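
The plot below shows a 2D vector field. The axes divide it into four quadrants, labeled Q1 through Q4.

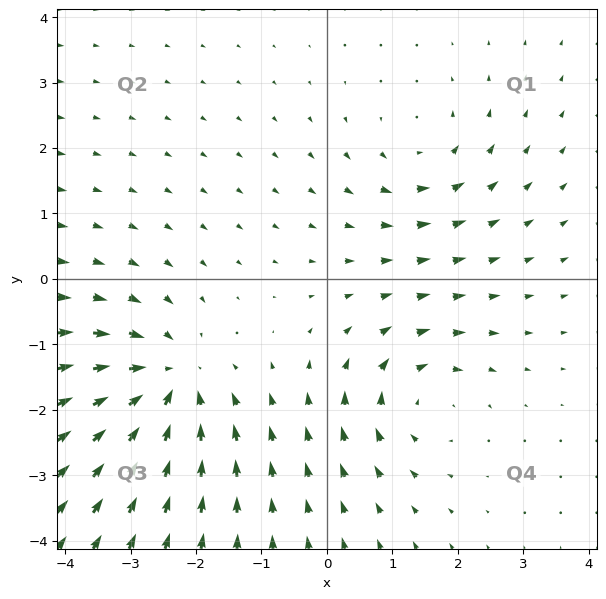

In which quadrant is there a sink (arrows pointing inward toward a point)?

Q3

The sink sits at approximately (-2.4, -1.6), which lies in quadrant Q3. The divergence there is about -4, negative as expected for a sink.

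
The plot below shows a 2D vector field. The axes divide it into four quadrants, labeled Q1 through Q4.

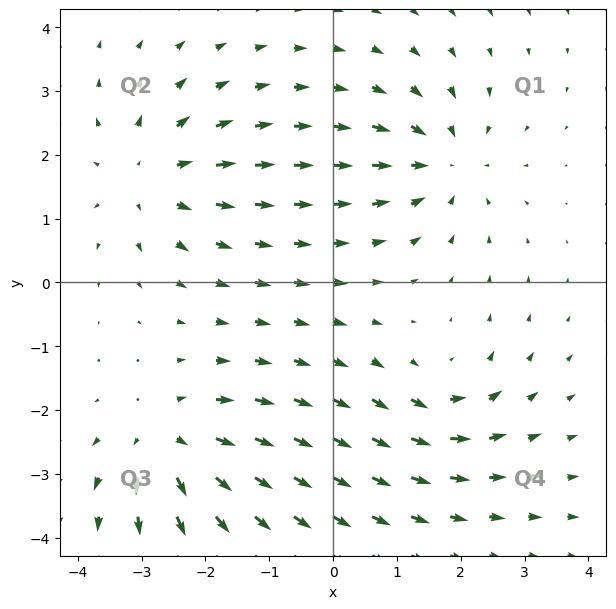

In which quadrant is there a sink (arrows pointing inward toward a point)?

The sink sits at approximately (1.7, 1.9), which lies in quadrant Q1. The divergence there is about -4, negative as expected for a sink.

Q1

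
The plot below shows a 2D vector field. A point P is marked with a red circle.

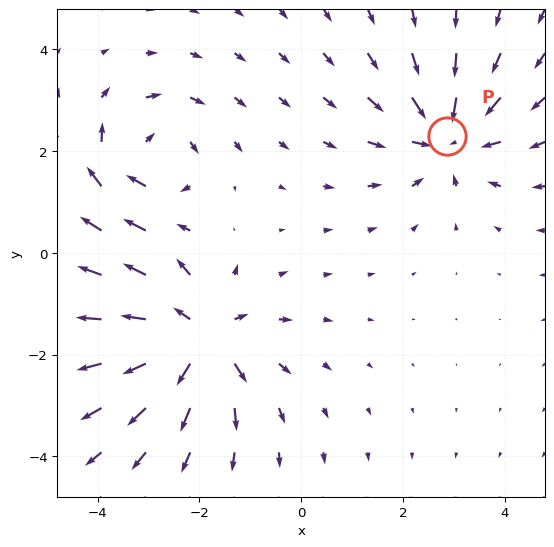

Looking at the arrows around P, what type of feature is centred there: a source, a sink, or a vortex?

sink

At P (2.9, 2.3) the arrows converge inward. Divergence about -4, curl ≈0 — negative divergence with near-zero curl is a sink.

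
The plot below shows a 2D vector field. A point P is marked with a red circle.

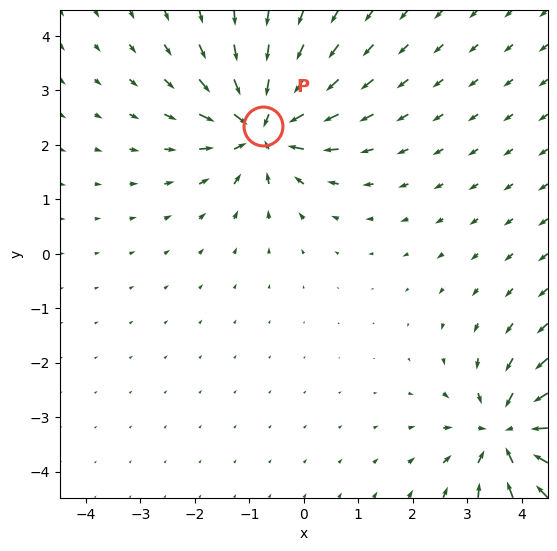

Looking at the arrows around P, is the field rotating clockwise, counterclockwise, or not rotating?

Near P at (-0.8, 2.3) the arrows show no circulation. The curl there is ≈0.

not rotating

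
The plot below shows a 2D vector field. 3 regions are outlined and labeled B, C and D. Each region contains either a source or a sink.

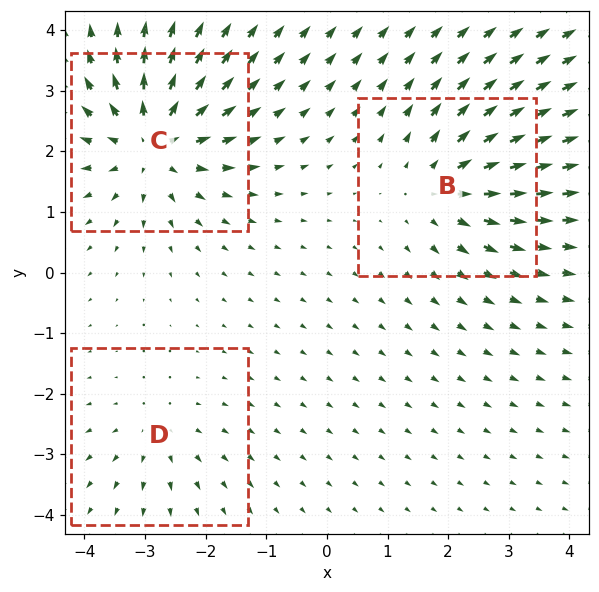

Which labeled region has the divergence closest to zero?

Divergence at each region's feature centre — B: about +4, C: about +6, D: about +2. Region D is closest to zero.

D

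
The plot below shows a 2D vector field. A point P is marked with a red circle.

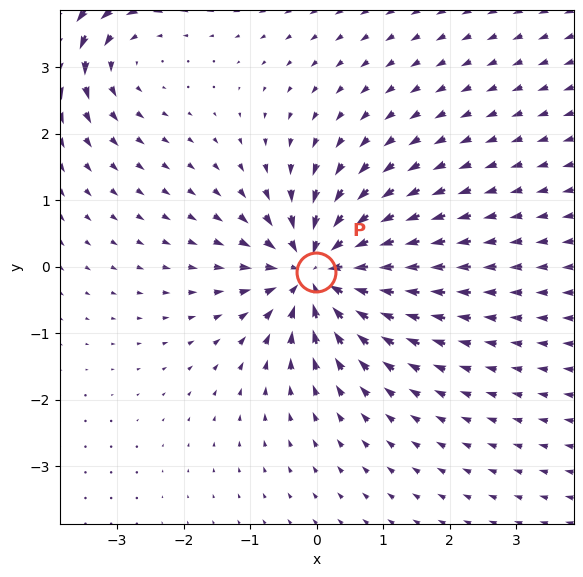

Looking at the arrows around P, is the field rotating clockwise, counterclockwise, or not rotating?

not rotating

Near P at (-0.0, -0.1) the arrows show no circulation. The curl there is ≈0.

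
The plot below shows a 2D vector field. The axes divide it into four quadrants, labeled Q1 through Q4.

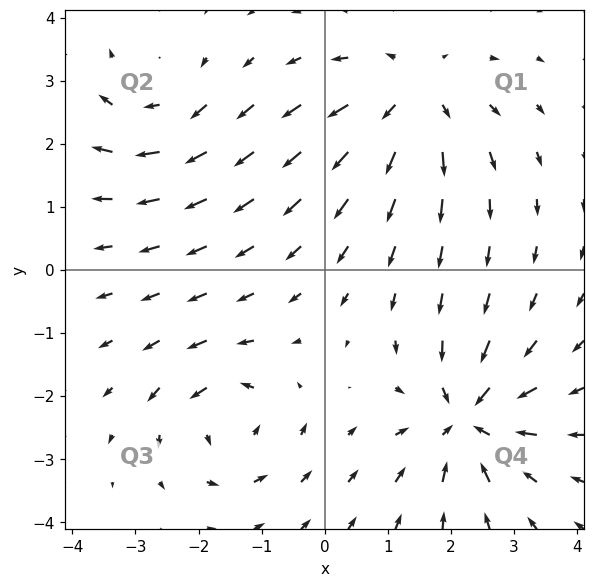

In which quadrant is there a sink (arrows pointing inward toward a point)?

Q4

The sink sits at approximately (2.3, -2.4), which lies in quadrant Q4. The divergence there is about -6, negative as expected for a sink.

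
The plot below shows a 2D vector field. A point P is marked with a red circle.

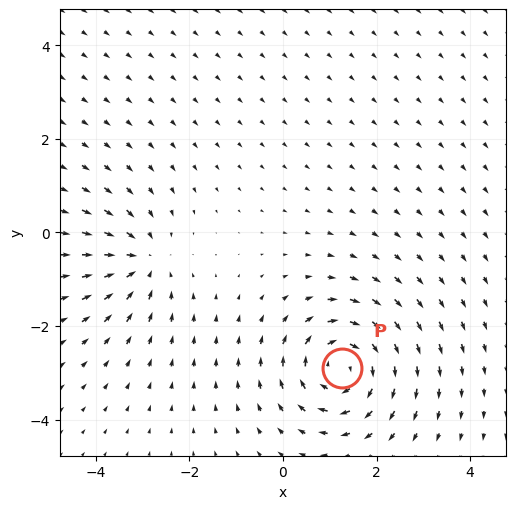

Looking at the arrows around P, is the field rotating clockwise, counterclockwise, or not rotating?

Near P at (1.3, -2.9) the arrows circulate clockwise. The curl (z-component) there is about -5; negative curl means clockwise rotation.

clockwise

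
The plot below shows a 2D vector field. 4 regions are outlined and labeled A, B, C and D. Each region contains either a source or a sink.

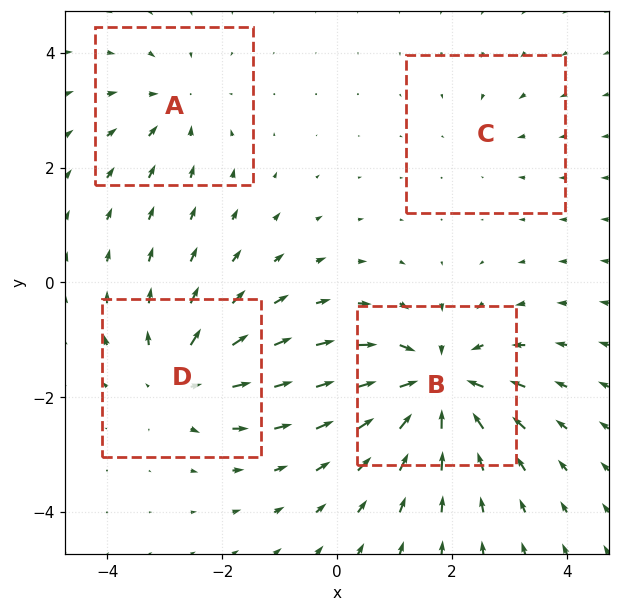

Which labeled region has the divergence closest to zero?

C

Divergence at each region's feature centre — A: about -4, B: about -8, C: about -2, D: about +5. Region C is closest to zero.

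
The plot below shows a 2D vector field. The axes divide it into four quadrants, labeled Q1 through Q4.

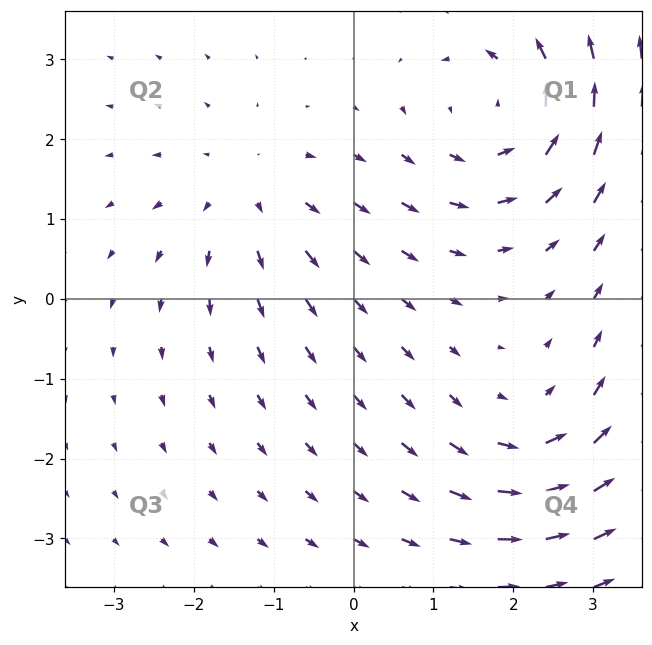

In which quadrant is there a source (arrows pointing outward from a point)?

Q2

The source sits at approximately (-1.3, 1.3), which lies in quadrant Q2. The divergence there is about +2, positive as expected for a source.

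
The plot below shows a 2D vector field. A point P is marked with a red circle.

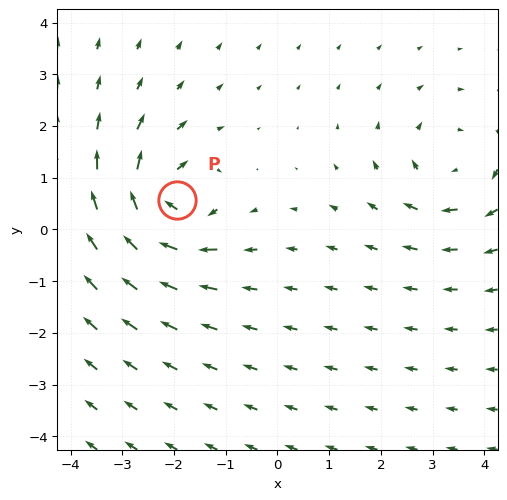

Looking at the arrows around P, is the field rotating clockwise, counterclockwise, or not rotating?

Near P at (-2.0, 0.6) the arrows circulate clockwise. The curl (z-component) there is about -5; negative curl means clockwise rotation.

clockwise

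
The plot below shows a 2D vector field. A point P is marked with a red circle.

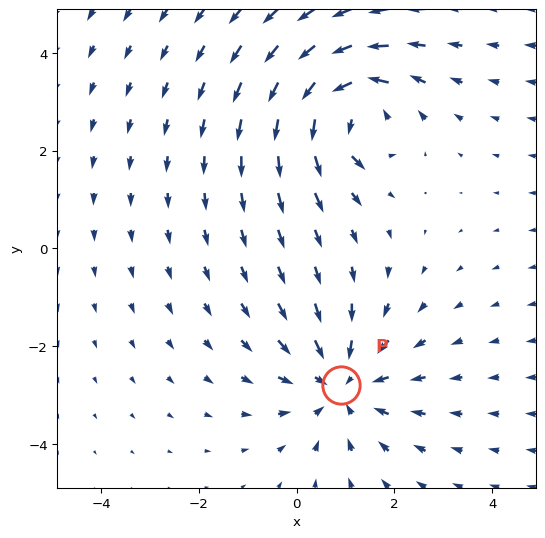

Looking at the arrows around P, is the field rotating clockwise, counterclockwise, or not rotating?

Near P at (0.9, -2.8) the arrows show no circulation. The curl there is ≈0.

not rotating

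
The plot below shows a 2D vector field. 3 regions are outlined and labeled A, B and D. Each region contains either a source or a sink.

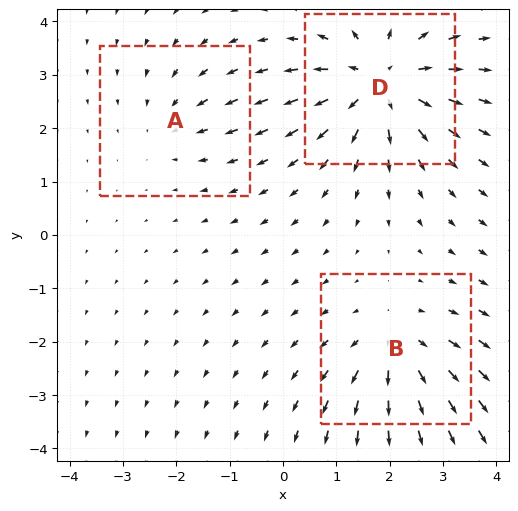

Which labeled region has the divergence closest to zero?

A

Divergence at each region's feature centre — A: about -2, B: about +3, D: about +5. Region A is closest to zero.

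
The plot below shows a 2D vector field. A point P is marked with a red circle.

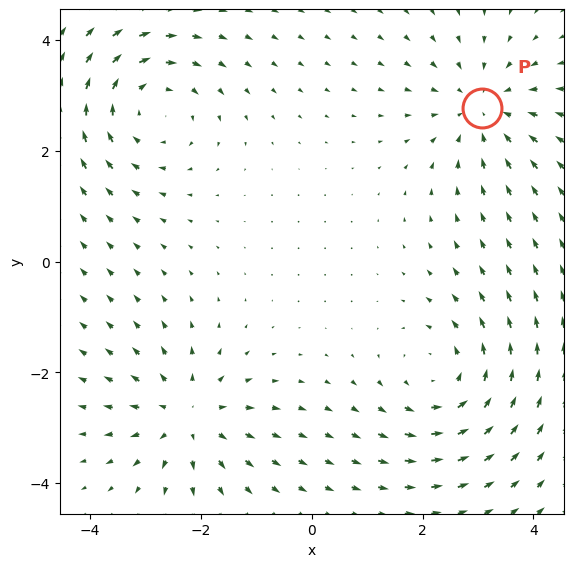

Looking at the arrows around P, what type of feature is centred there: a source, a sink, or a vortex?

sink

At P (3.1, 2.8) the arrows converge inward. Divergence about -4, curl ≈0 — negative divergence with near-zero curl is a sink.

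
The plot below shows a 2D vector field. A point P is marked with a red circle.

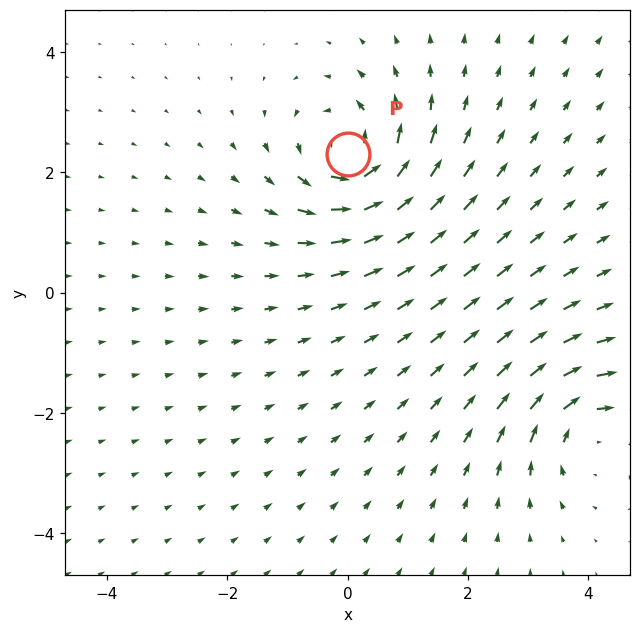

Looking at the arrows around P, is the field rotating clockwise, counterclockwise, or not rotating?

counterclockwise

Near P at (0.0, 2.3) the arrows circulate counterclockwise. The curl (z-component) there is about +6; positive curl means counterclockwise rotation.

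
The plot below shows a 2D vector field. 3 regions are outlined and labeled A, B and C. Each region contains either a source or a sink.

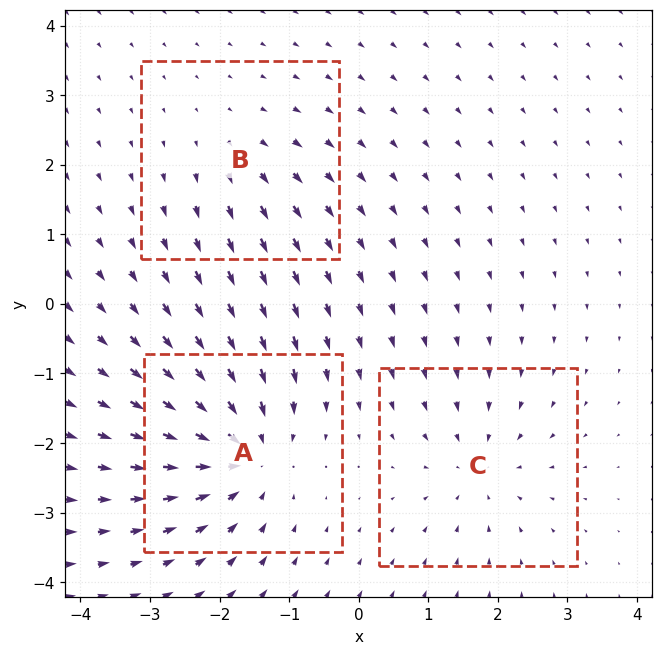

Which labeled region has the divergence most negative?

Divergence at each region's feature centre — A: about -5, B: about +2, C: about -3. Region A is most negative.

A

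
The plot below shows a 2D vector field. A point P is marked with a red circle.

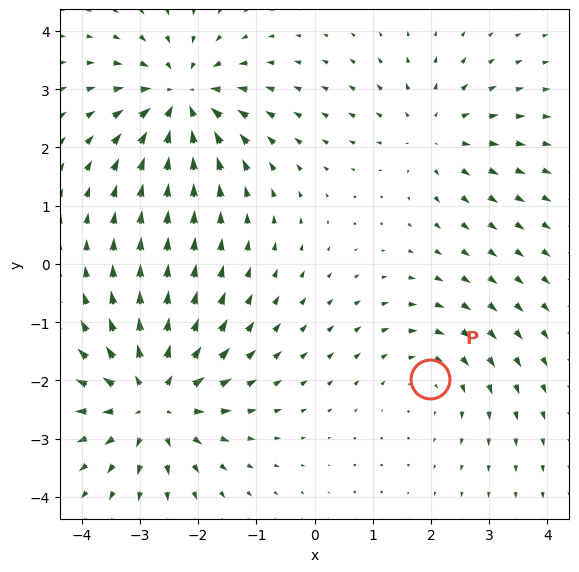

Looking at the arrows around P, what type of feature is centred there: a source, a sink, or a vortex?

vortex

At P (2.0, -2.0) the arrows circulate clockwise. Divergence ≈0, curl about -2 — near-zero divergence with nonzero curl is a vortex.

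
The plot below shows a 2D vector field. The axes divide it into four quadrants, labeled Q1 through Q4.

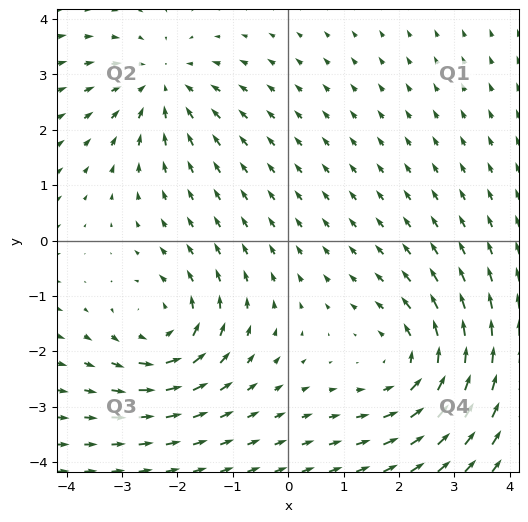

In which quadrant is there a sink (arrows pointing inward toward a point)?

Q2

The sink sits at approximately (-2.3, 2.8), which lies in quadrant Q2. The divergence there is about -3, negative as expected for a sink.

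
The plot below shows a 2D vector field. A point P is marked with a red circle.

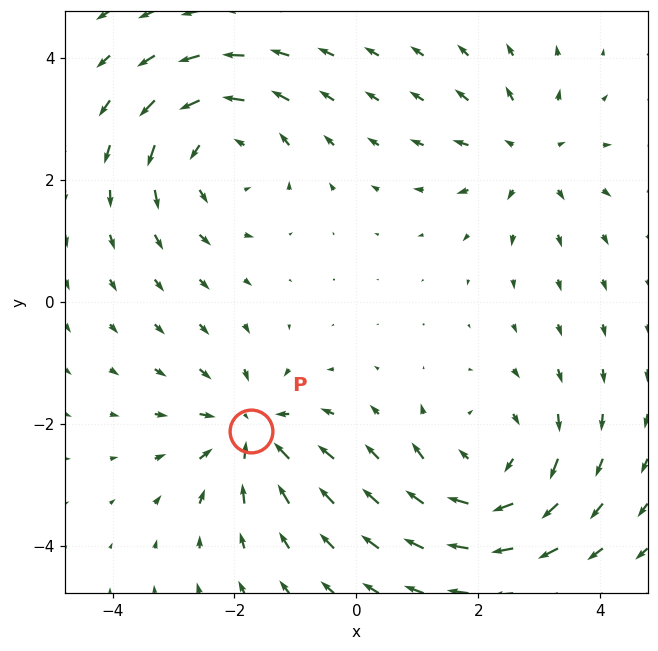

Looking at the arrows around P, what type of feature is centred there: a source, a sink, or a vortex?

sink

At P (-1.7, -2.1) the arrows converge inward. Divergence about -5, curl ≈0 — negative divergence with near-zero curl is a sink.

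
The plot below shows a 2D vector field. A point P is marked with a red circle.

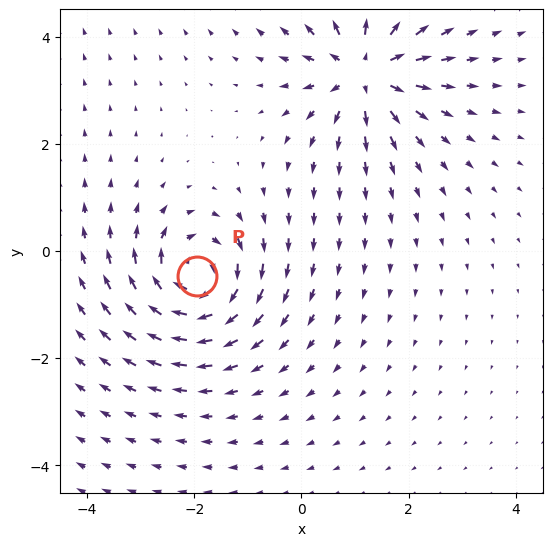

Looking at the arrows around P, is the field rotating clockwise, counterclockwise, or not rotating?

Near P at (-1.9, -0.5) the arrows circulate clockwise. The curl (z-component) there is about -6; negative curl means clockwise rotation.

clockwise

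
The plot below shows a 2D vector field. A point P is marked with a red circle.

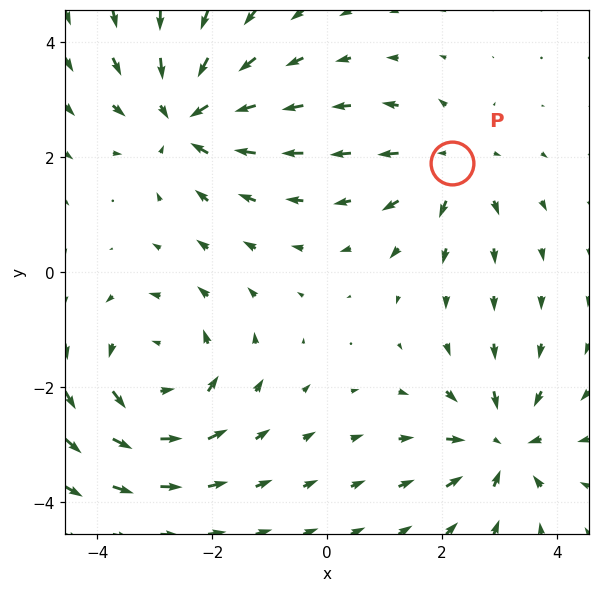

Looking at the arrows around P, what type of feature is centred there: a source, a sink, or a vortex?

At P (2.2, 1.9) the arrows spread outward. Divergence about +3, curl ≈0 — positive divergence with near-zero curl is a source.

source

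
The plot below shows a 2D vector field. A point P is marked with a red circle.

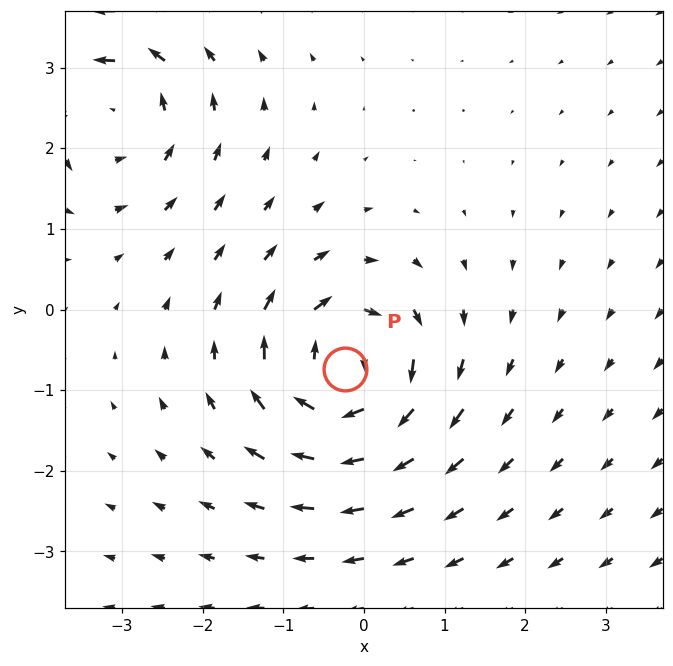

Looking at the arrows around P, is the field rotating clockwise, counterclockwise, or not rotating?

Near P at (-0.2, -0.7) the arrows circulate clockwise. The curl (z-component) there is about -6; negative curl means clockwise rotation.

clockwise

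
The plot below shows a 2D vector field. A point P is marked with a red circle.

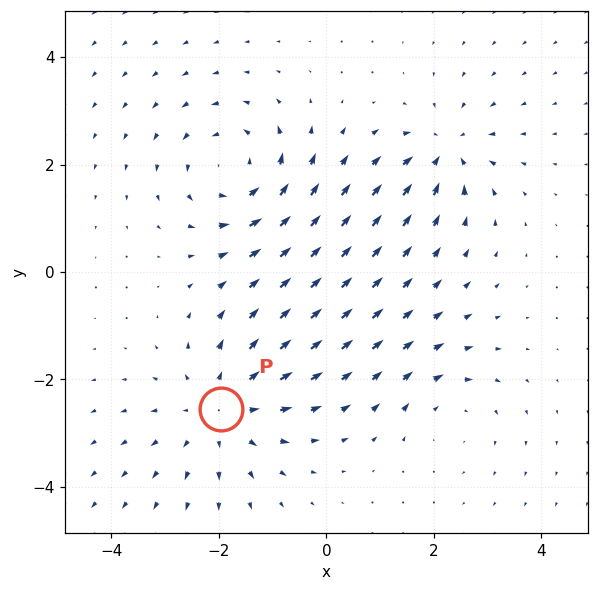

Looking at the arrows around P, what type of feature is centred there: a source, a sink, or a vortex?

source

At P (-2.0, -2.6) the arrows spread outward. Divergence about +4, curl ≈0 — positive divergence with near-zero curl is a source.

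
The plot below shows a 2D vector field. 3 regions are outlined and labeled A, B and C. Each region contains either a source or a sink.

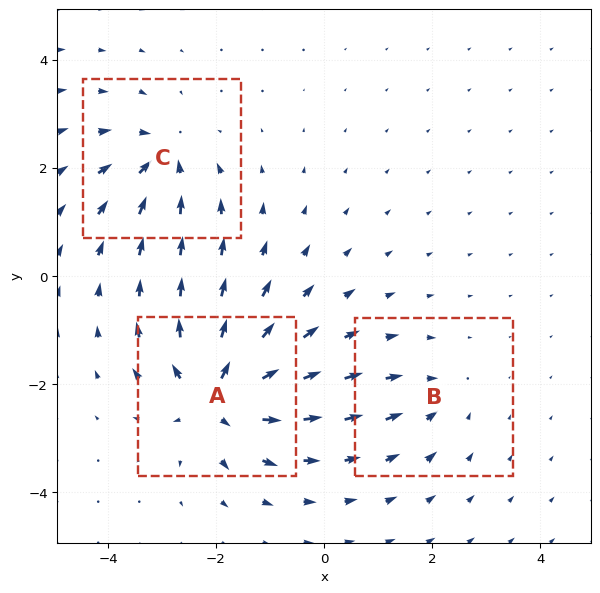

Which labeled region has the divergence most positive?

A

Divergence at each region's feature centre — A: about +6, B: about -2, C: about -4. Region A is most positive.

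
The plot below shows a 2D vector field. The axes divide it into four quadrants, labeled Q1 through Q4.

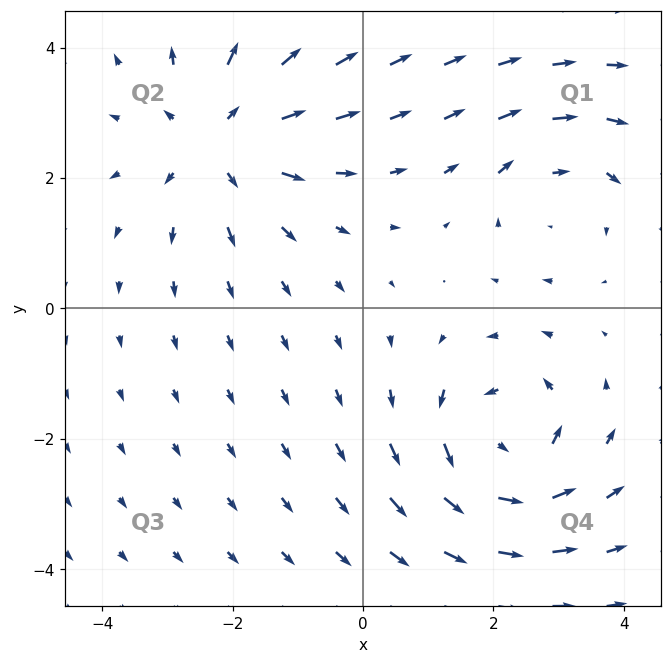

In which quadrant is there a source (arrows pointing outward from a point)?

Q2

The source sits at approximately (-2.2, 2.6), which lies in quadrant Q2. The divergence there is about +4, positive as expected for a source.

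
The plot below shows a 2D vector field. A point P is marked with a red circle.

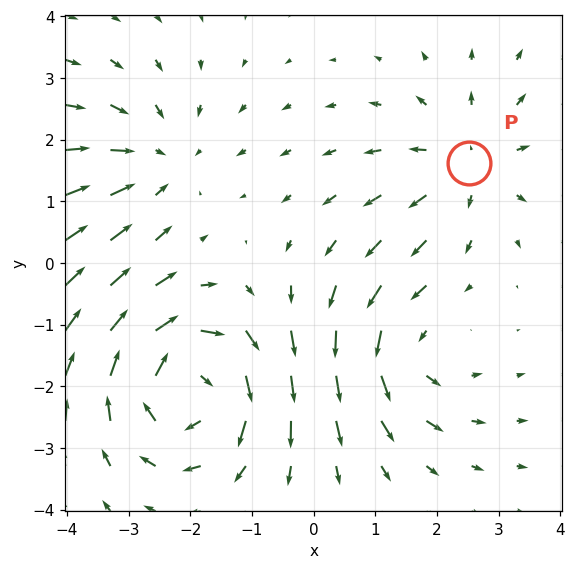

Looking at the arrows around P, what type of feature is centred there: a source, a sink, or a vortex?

At P (2.5, 1.6) the arrows spread outward. Divergence about +3, curl ≈0 — positive divergence with near-zero curl is a source.

source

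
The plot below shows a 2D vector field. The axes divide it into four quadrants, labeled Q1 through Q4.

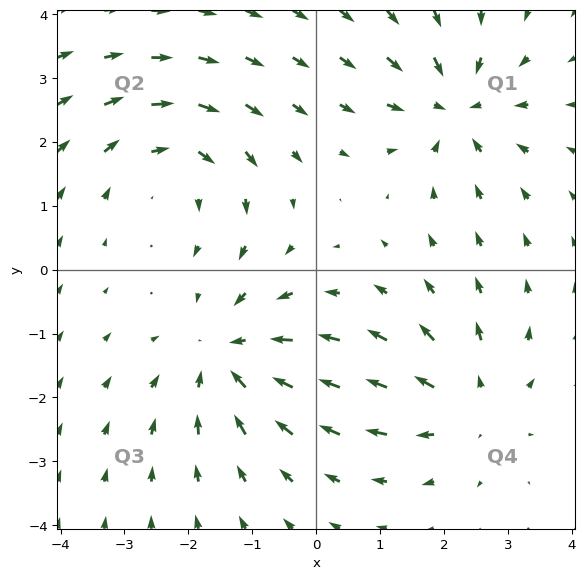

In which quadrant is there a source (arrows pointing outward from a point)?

The source sits at approximately (2.4, -2.1), which lies in quadrant Q4. The divergence there is about +3, positive as expected for a source.

Q4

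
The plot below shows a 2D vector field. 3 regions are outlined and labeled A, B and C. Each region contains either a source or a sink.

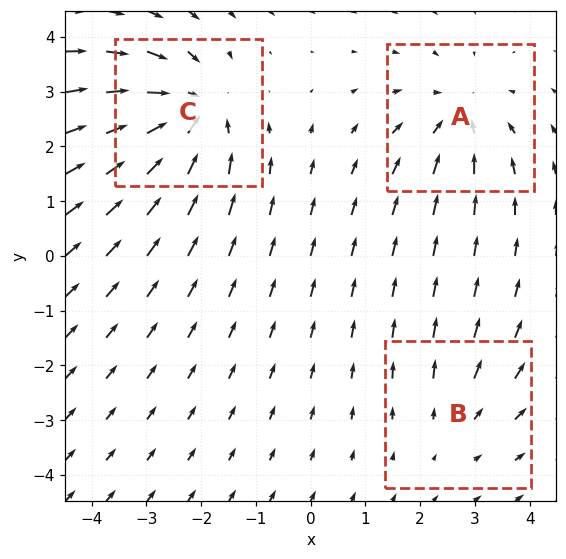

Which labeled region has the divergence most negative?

Divergence at each region's feature centre — A: about -3, B: about +2, C: about -4. Region C is most negative.

C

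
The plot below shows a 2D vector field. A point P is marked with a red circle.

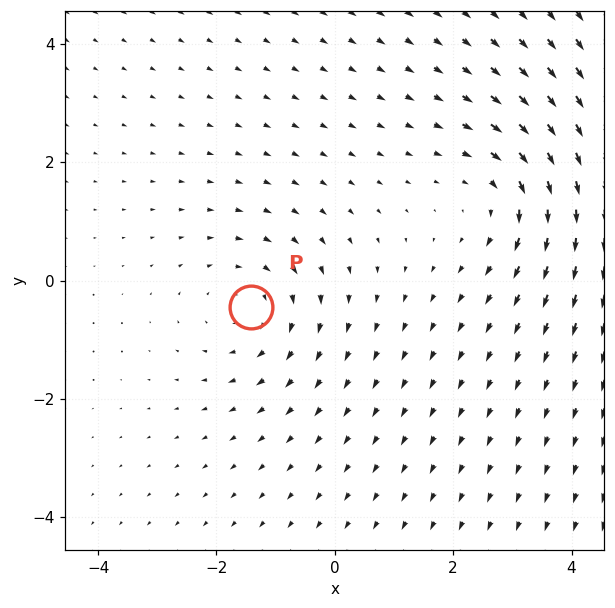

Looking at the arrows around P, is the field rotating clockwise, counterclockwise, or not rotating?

clockwise

Near P at (-1.4, -0.4) the arrows circulate clockwise. The curl (z-component) there is about -2; negative curl means clockwise rotation.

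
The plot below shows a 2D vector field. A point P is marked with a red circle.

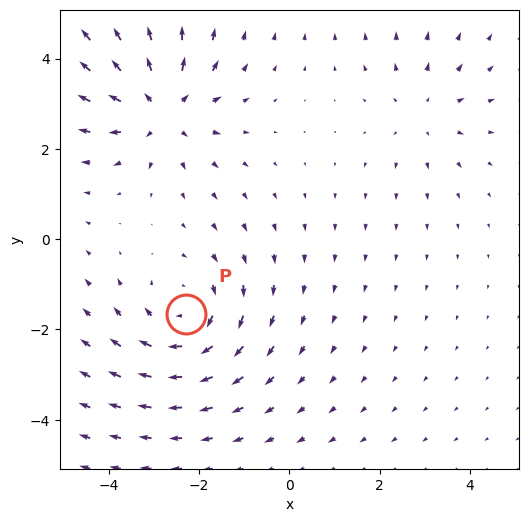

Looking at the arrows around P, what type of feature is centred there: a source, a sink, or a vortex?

At P (-2.3, -1.6) the arrows circulate clockwise. Divergence ≈0, curl about -4 — near-zero divergence with nonzero curl is a vortex.

vortex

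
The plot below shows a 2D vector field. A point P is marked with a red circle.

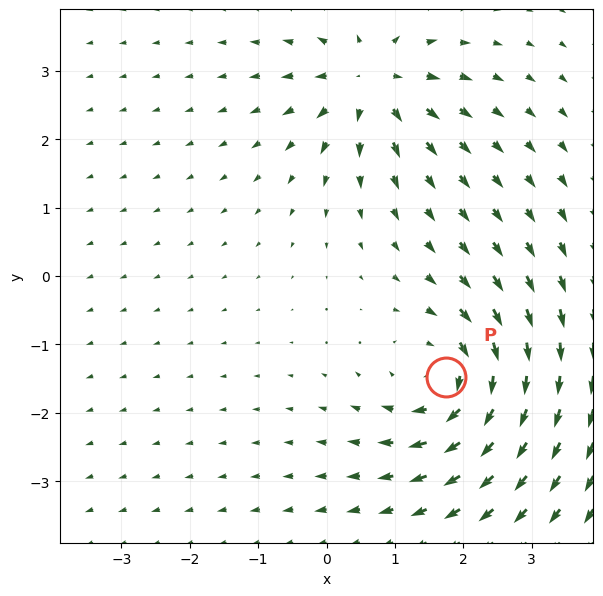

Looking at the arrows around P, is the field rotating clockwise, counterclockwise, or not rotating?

clockwise

Near P at (1.7, -1.5) the arrows circulate clockwise. The curl (z-component) there is about -5; negative curl means clockwise rotation.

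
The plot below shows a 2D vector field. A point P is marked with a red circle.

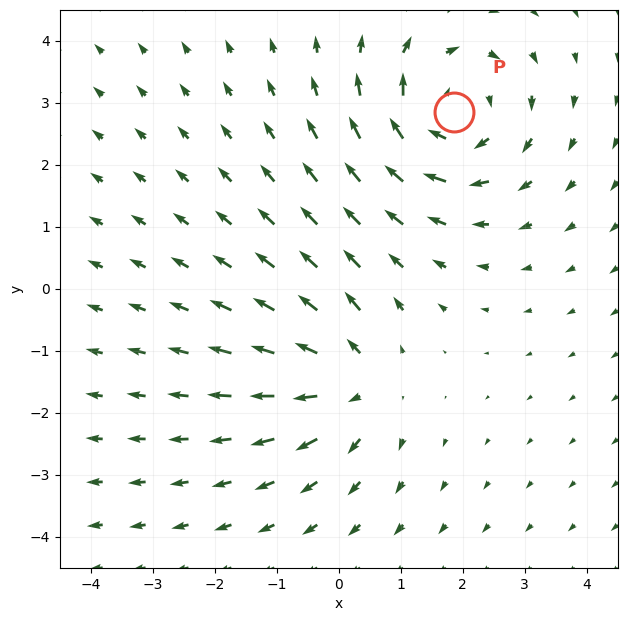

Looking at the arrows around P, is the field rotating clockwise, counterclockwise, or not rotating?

clockwise

Near P at (1.9, 2.9) the arrows circulate clockwise. The curl (z-component) there is about -4; negative curl means clockwise rotation.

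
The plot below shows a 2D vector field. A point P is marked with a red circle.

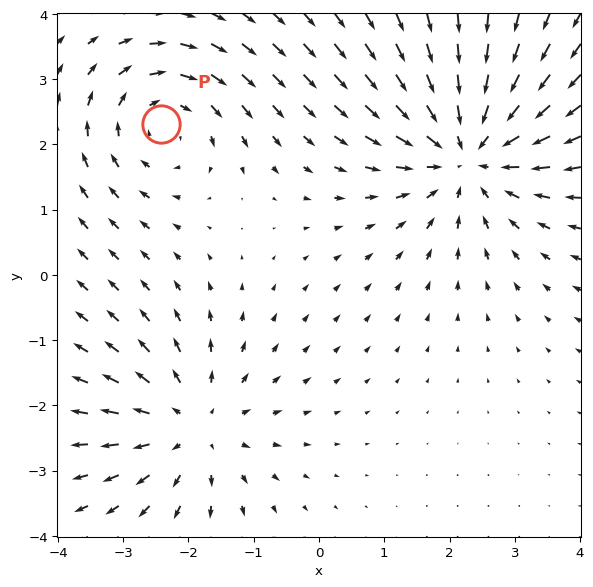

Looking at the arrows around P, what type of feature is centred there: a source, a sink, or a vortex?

At P (-2.4, 2.3) the arrows circulate clockwise. Divergence ≈0, curl about -2 — near-zero divergence with nonzero curl is a vortex.

vortex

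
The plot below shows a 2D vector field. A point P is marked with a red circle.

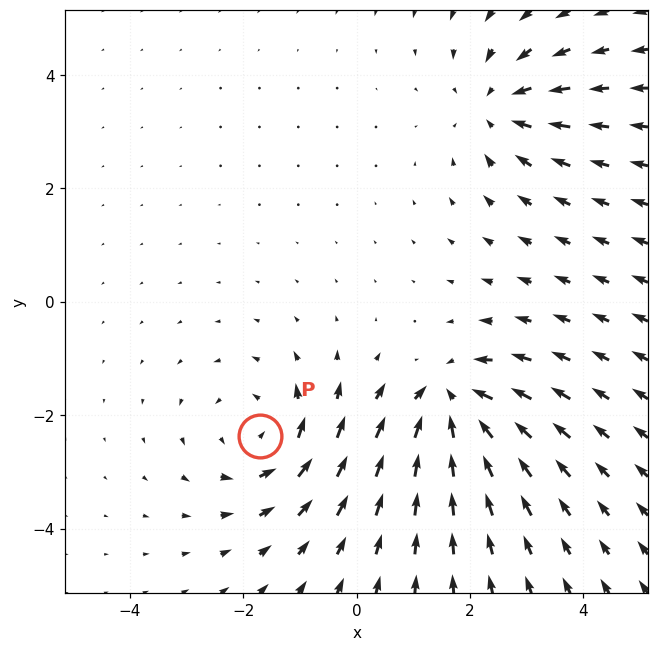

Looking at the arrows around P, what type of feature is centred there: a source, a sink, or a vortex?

vortex

At P (-1.7, -2.4) the arrows circulate counterclockwise. Divergence ≈0, curl about +4 — near-zero divergence with nonzero curl is a vortex.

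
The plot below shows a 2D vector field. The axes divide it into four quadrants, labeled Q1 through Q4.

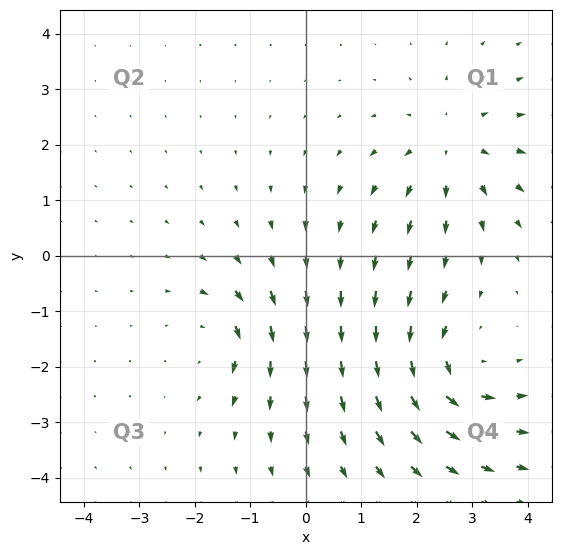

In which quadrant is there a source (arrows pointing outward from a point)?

The source sits at approximately (2.6, 2.0), which lies in quadrant Q1. The divergence there is about +4, positive as expected for a source.

Q1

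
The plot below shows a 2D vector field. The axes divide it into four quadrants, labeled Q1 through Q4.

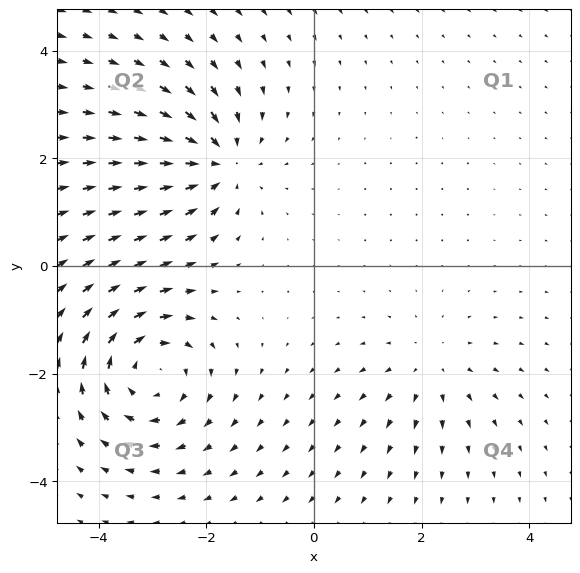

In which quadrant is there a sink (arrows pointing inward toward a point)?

The sink sits at approximately (-1.8, 1.9), which lies in quadrant Q2. The divergence there is about -5, negative as expected for a sink.

Q2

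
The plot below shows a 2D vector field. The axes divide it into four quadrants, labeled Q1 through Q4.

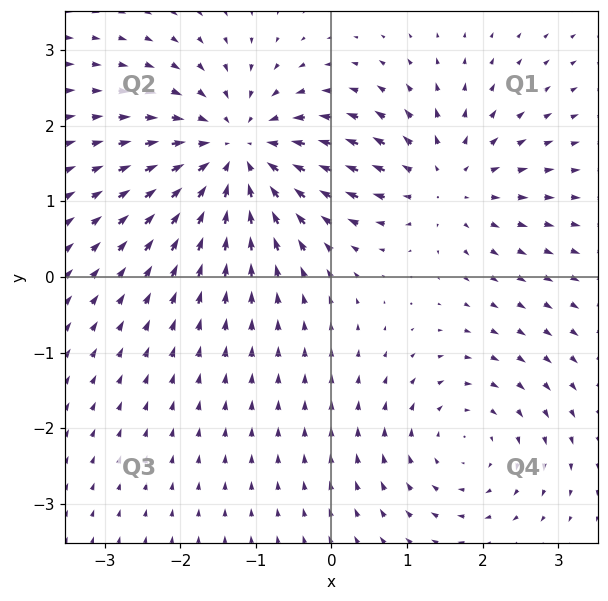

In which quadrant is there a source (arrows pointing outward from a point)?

The source sits at approximately (1.5, 1.2), which lies in quadrant Q1. The divergence there is about +4, positive as expected for a source.

Q1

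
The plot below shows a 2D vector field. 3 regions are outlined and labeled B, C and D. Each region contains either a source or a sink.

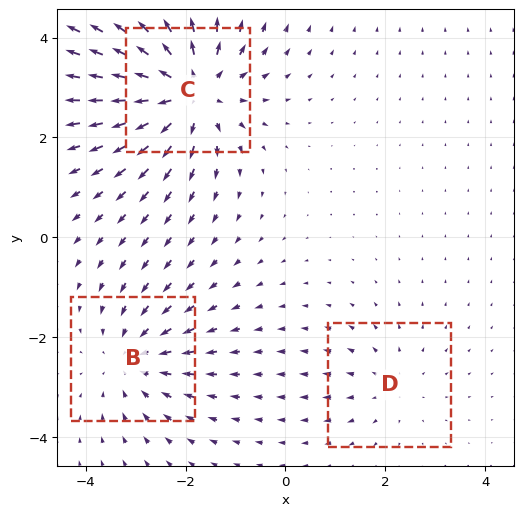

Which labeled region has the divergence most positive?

C

Divergence at each region's feature centre — B: about -3, C: about +5, D: about +2. Region C is most positive.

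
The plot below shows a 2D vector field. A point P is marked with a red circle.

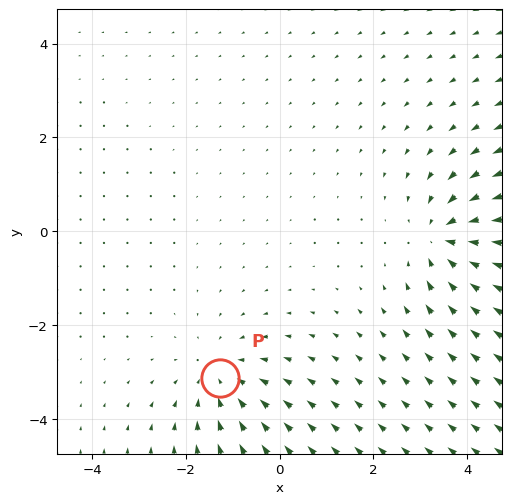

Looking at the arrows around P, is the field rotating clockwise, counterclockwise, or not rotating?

Near P at (-1.3, -3.1) the arrows show no circulation. The curl there is ≈0.

not rotating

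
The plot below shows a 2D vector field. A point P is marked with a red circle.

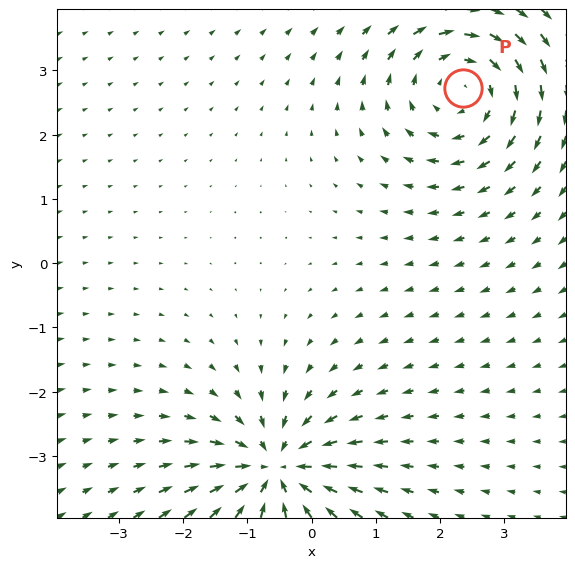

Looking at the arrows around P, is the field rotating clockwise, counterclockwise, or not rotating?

clockwise

Near P at (2.4, 2.7) the arrows circulate clockwise. The curl (z-component) there is about -3; negative curl means clockwise rotation.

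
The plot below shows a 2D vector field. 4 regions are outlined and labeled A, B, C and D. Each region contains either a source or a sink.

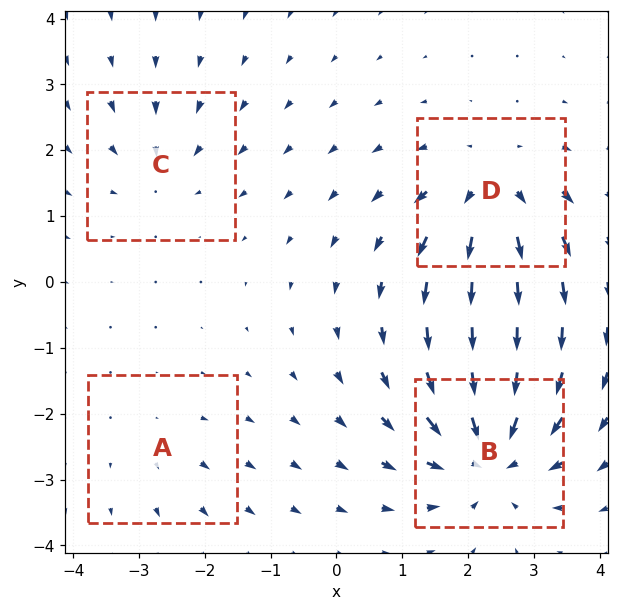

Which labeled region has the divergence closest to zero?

A

Divergence at each region's feature centre — A: about +2, B: about -7, C: about -3, D: about +6. Region A is closest to zero.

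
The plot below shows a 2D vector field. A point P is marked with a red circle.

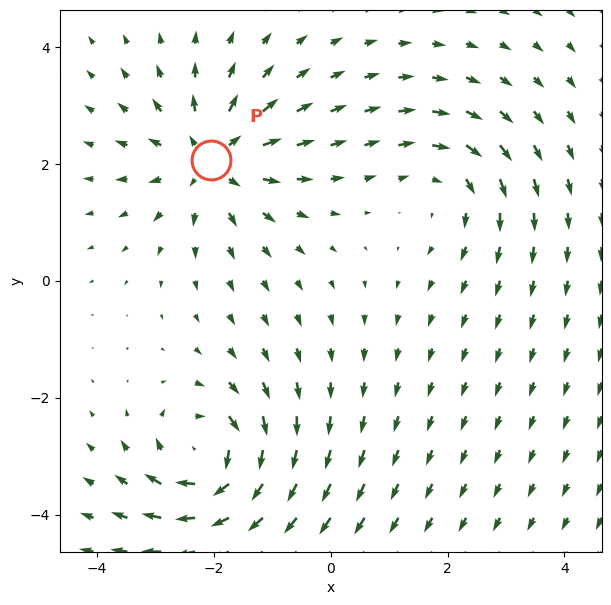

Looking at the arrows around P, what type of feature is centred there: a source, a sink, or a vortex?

At P (-2.0, 2.1) the arrows spread outward. Divergence about +4, curl ≈0 — positive divergence with near-zero curl is a source.

source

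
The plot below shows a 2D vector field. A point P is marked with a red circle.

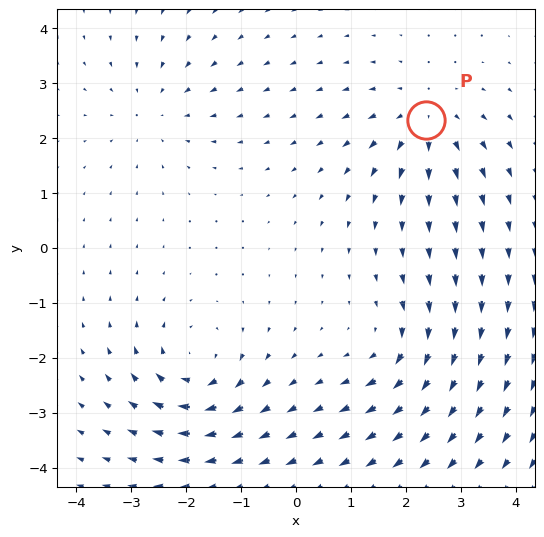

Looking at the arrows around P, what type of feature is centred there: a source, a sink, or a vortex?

source

At P (2.4, 2.3) the arrows spread outward. Divergence about +4, curl ≈0 — positive divergence with near-zero curl is a source.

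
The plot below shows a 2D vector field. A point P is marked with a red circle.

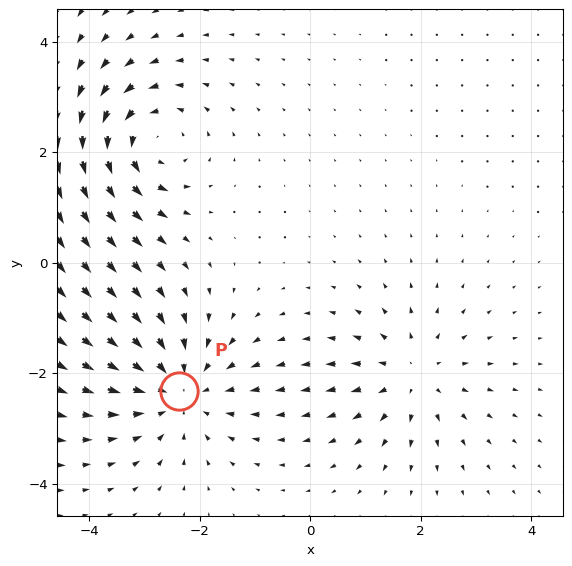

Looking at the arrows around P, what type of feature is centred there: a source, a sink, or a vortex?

sink

At P (-2.4, -2.3) the arrows converge inward. Divergence about -4, curl ≈0 — negative divergence with near-zero curl is a sink.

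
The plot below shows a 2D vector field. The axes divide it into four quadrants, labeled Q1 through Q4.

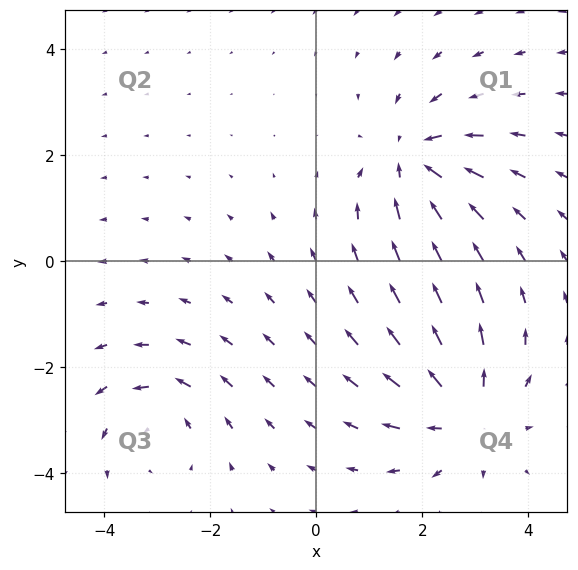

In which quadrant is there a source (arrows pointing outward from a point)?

The source sits at approximately (2.8, -2.9), which lies in quadrant Q4. The divergence there is about +4, positive as expected for a source.

Q4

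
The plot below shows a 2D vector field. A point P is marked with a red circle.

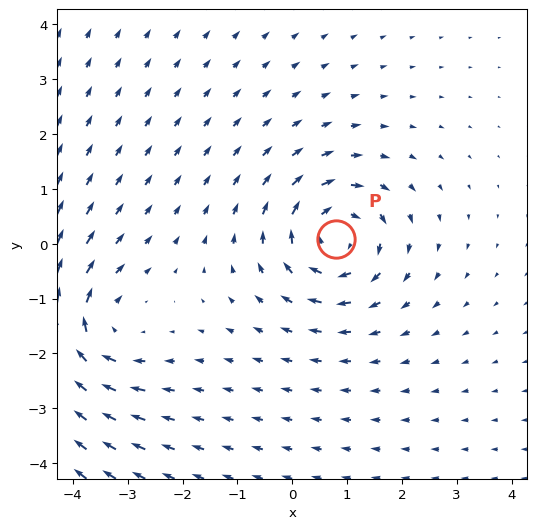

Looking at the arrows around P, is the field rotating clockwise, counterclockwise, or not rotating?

Near P at (0.8, 0.1) the arrows circulate clockwise. The curl (z-component) there is about -4; negative curl means clockwise rotation.

clockwise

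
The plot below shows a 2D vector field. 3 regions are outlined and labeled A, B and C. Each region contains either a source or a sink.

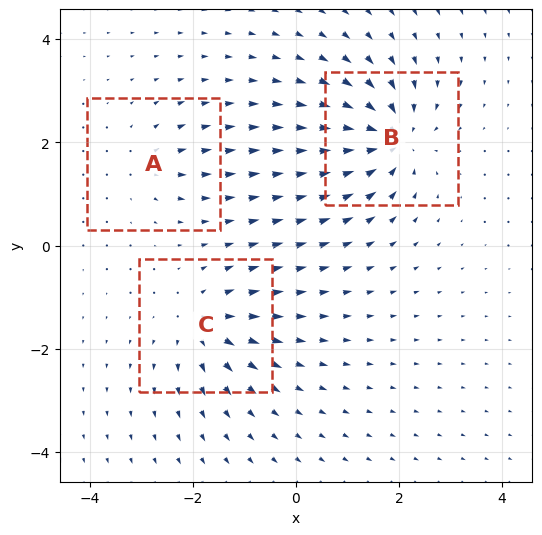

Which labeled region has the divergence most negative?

Divergence at each region's feature centre — A: about +3, B: about -6, C: about +4. Region B is most negative.

B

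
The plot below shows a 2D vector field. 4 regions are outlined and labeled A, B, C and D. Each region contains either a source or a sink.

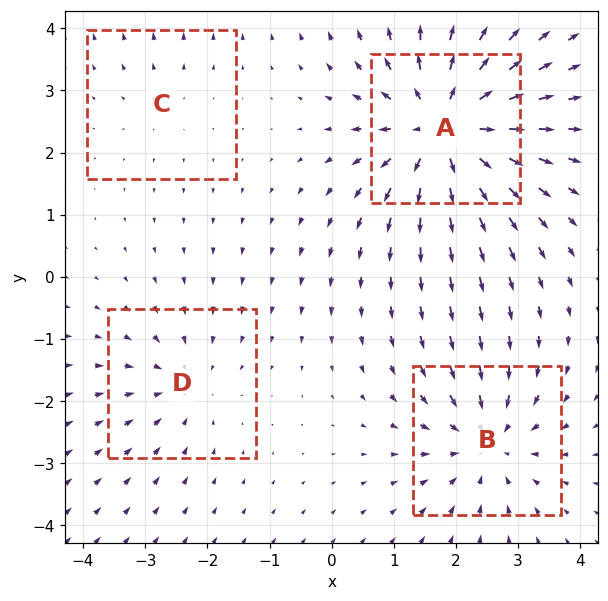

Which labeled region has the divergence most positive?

Divergence at each region's feature centre — A: about +7, B: about -5, C: about +2, D: about -3. Region A is most positive.

A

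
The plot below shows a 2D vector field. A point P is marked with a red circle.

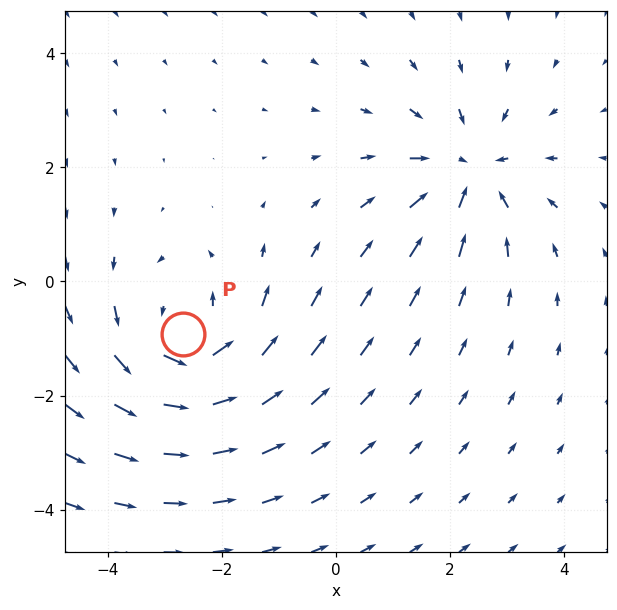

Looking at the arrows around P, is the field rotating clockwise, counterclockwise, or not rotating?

counterclockwise

Near P at (-2.7, -0.9) the arrows circulate counterclockwise. The curl (z-component) there is about +4; positive curl means counterclockwise rotation.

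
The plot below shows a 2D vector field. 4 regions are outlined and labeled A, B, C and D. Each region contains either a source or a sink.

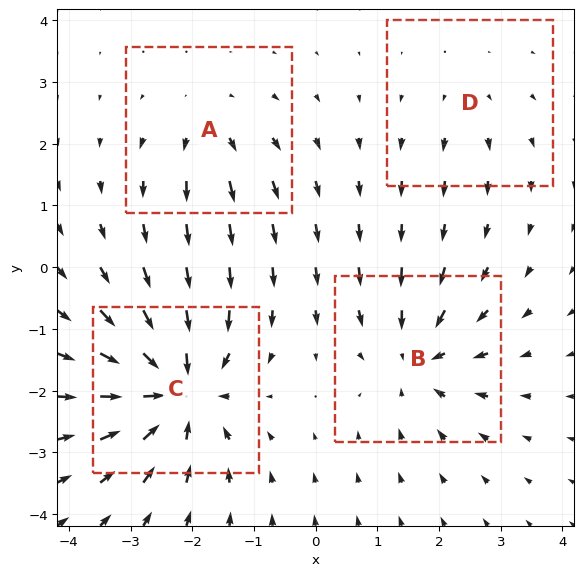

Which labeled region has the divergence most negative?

Divergence at each region's feature centre — A: about +4, B: about -5, C: about -8, D: about +2. Region C is most negative.

C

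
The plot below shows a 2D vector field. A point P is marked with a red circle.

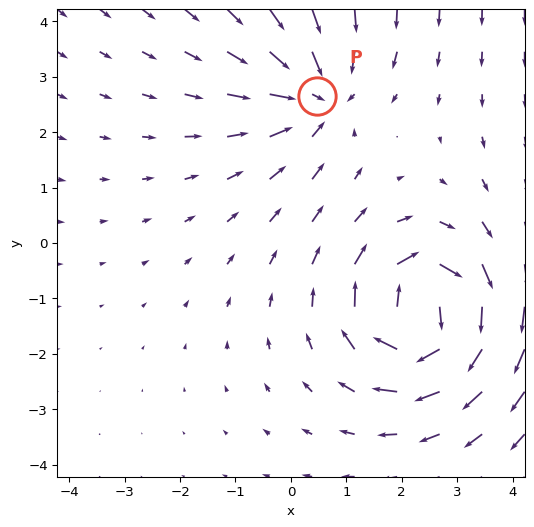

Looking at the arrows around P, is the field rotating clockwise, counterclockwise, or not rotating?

Near P at (0.5, 2.7) the arrows show no circulation. The curl there is ≈0.

not rotating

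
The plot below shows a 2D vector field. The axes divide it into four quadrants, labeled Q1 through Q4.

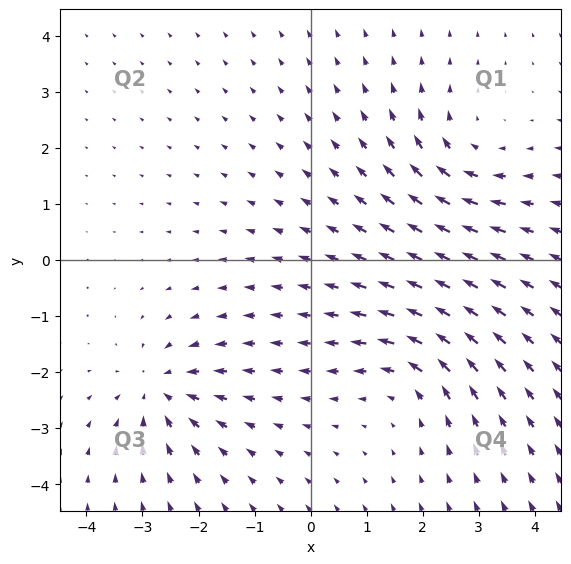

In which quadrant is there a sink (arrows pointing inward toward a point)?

The sink sits at approximately (-2.7, -2.3), which lies in quadrant Q3. The divergence there is about -4, negative as expected for a sink.

Q3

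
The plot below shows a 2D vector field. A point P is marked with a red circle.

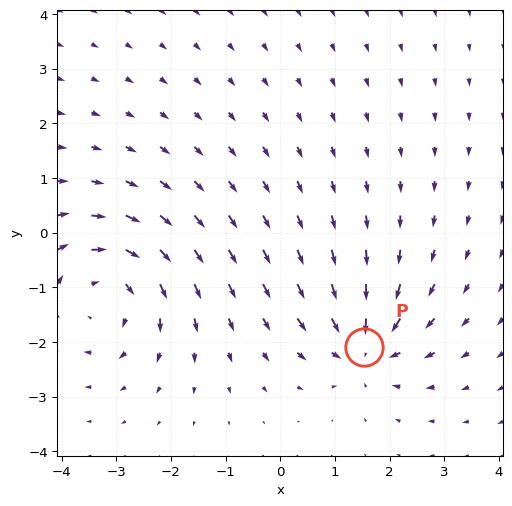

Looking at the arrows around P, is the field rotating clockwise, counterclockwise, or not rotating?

Near P at (1.5, -2.1) the arrows show no circulation. The curl there is ≈0.

not rotating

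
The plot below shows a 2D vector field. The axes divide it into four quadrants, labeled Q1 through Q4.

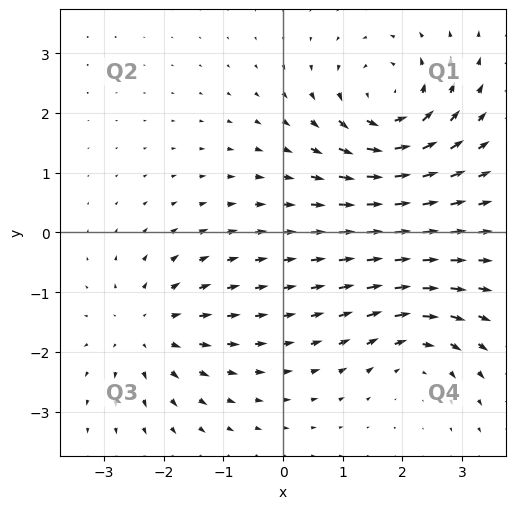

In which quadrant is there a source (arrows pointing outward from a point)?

Q3

The source sits at approximately (-2.3, -1.6), which lies in quadrant Q3. The divergence there is about +4, positive as expected for a source.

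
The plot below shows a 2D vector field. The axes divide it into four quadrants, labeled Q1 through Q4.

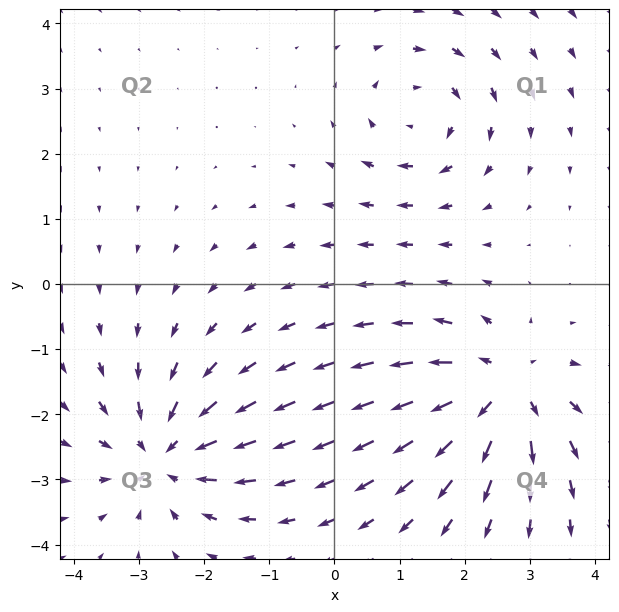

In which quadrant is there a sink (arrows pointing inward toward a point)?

Q3

The sink sits at approximately (-2.6, -2.6), which lies in quadrant Q3. The divergence there is about -5, negative as expected for a sink.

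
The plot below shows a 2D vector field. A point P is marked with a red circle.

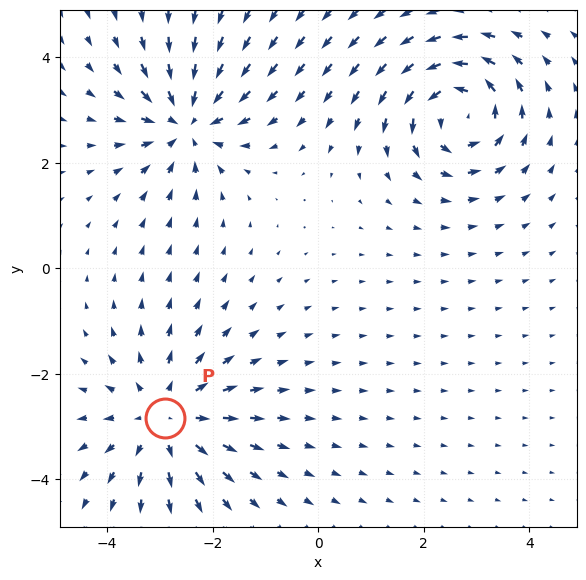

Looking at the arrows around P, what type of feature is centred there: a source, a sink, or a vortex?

At P (-2.9, -2.8) the arrows spread outward. Divergence about +4, curl ≈0 — positive divergence with near-zero curl is a source.

source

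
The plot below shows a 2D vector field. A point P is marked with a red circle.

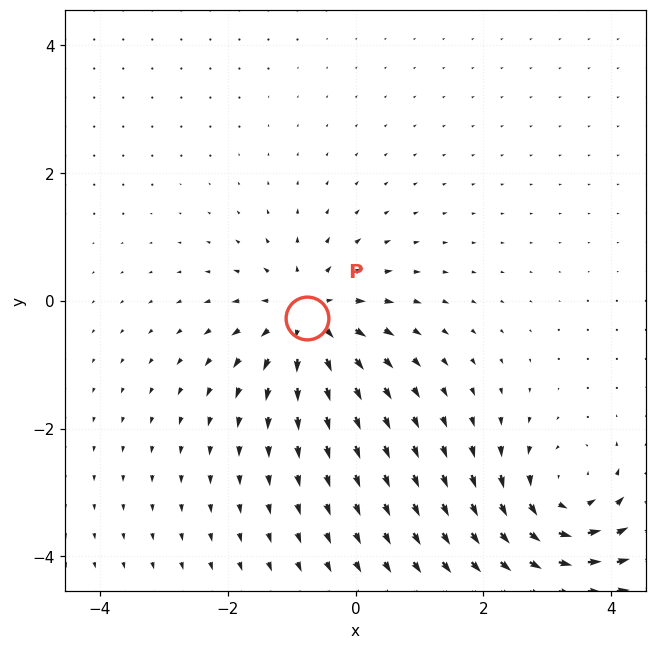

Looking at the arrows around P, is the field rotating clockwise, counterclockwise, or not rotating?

not rotating

Near P at (-0.8, -0.3) the arrows show no circulation. The curl there is ≈0.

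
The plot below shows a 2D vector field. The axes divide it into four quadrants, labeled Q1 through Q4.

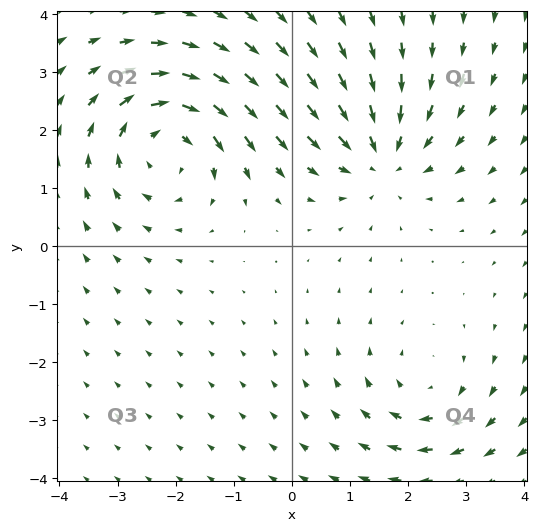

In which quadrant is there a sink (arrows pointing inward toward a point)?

Q1

The sink sits at approximately (1.5, 1.5), which lies in quadrant Q1. The divergence there is about -4, negative as expected for a sink.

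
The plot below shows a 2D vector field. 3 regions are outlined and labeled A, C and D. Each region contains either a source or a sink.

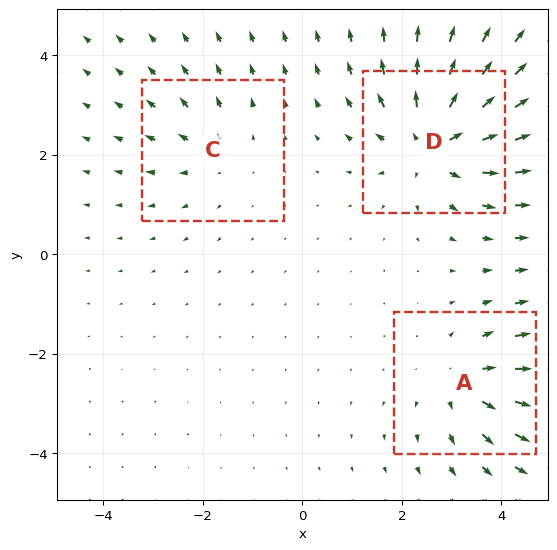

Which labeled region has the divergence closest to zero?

Divergence at each region's feature centre — A: about +3, C: about +2, D: about +5. Region C is closest to zero.

C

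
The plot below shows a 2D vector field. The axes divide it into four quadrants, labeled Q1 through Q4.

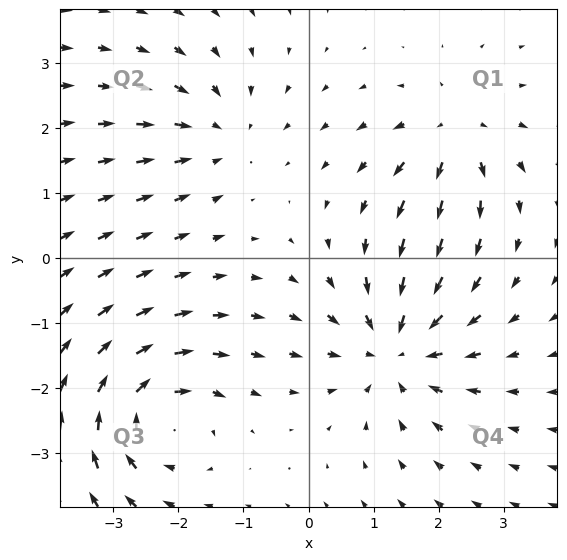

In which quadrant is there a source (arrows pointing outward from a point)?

Q1

The source sits at approximately (2.3, 1.9), which lies in quadrant Q1. The divergence there is about +4, positive as expected for a source.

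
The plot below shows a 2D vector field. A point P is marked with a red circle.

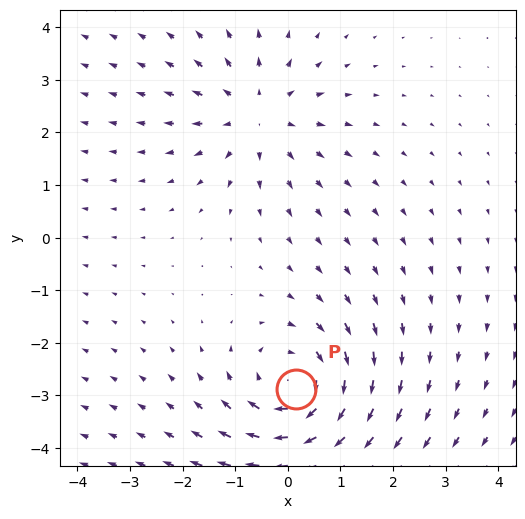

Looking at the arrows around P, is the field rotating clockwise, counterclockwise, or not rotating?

clockwise

Near P at (0.2, -2.9) the arrows circulate clockwise. The curl (z-component) there is about -4; negative curl means clockwise rotation.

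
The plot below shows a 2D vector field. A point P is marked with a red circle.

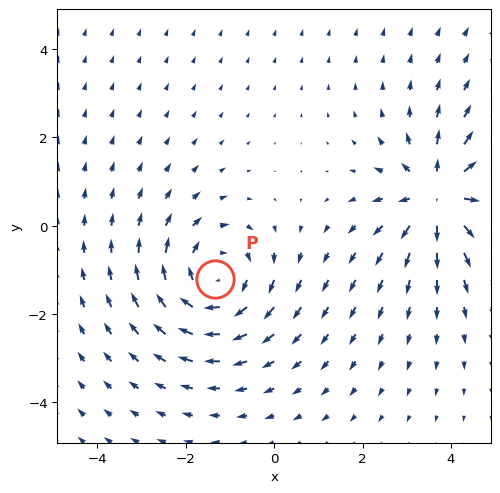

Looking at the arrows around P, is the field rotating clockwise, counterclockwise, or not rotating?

Near P at (-1.4, -1.2) the arrows circulate clockwise. The curl (z-component) there is about -4; negative curl means clockwise rotation.

clockwise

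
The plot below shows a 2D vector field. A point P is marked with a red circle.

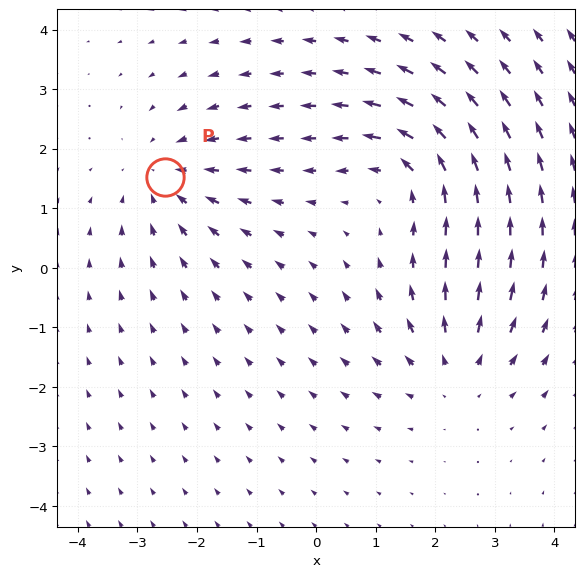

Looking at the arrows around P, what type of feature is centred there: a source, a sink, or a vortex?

sink

At P (-2.5, 1.5) the arrows converge inward. Divergence about -3, curl ≈0 — negative divergence with near-zero curl is a sink.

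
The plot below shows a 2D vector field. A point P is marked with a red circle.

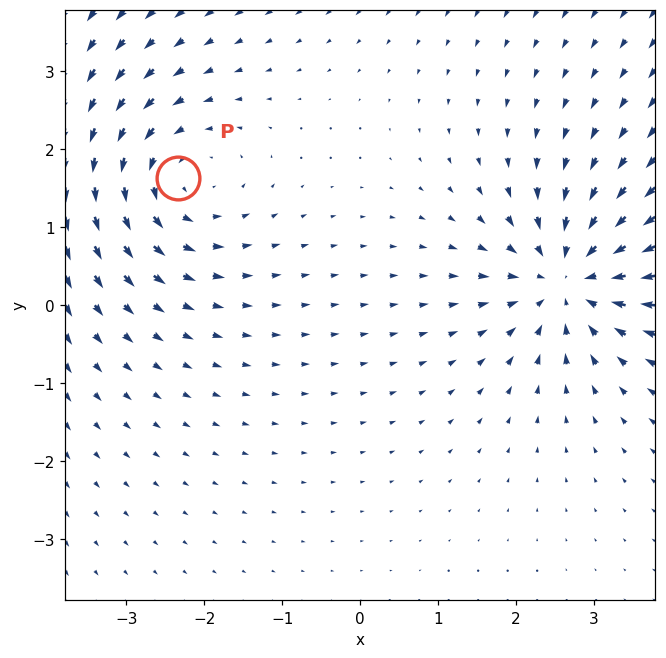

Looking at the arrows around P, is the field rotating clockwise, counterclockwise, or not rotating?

Near P at (-2.3, 1.6) the arrows circulate counterclockwise. The curl (z-component) there is about +4; positive curl means counterclockwise rotation.

counterclockwise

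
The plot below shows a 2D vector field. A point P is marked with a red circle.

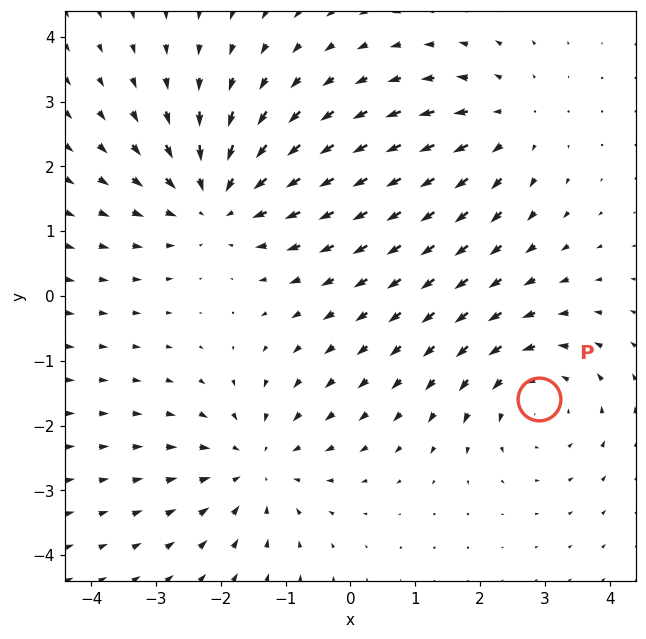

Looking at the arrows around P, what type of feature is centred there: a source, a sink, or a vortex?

vortex

At P (2.9, -1.6) the arrows circulate counterclockwise. Divergence ≈0, curl about +3 — near-zero divergence with nonzero curl is a vortex.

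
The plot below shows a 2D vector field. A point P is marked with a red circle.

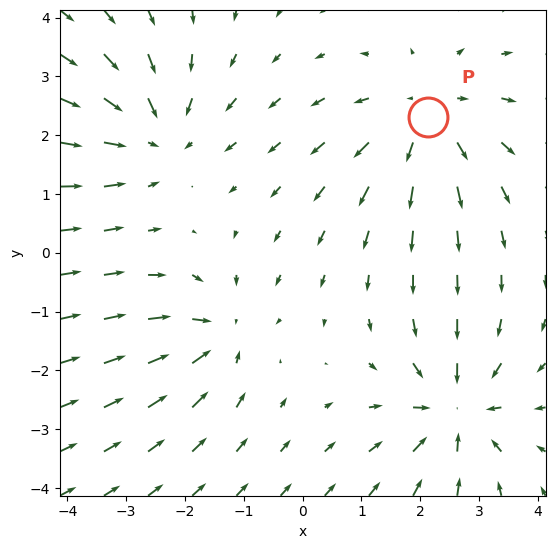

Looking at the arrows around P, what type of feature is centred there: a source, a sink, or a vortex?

source

At P (2.1, 2.3) the arrows spread outward. Divergence about +4, curl ≈0 — positive divergence with near-zero curl is a source.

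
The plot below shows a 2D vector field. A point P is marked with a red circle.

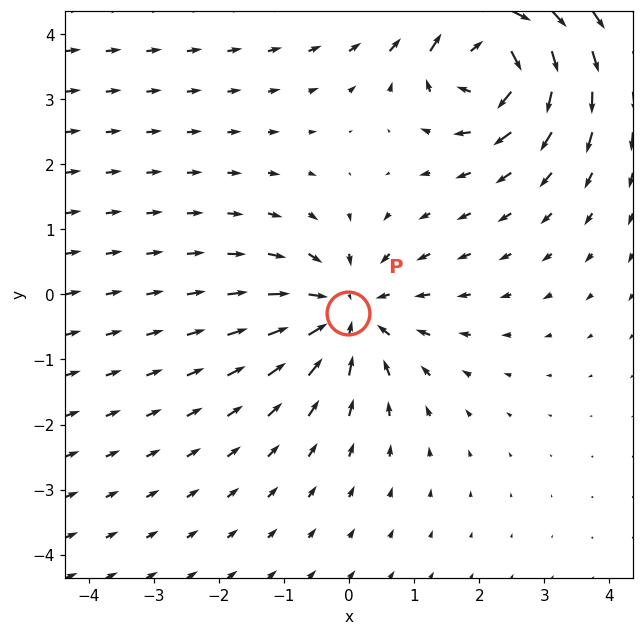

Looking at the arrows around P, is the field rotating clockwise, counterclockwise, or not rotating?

not rotating

Near P at (-0.0, -0.3) the arrows show no circulation. The curl there is ≈0.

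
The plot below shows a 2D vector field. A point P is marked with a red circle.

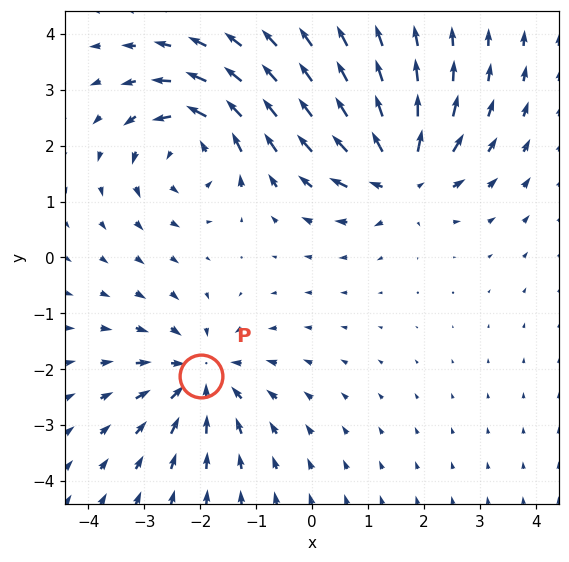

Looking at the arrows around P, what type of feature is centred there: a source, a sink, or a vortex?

At P (-2.0, -2.1) the arrows converge inward. Divergence about -3, curl ≈0 — negative divergence with near-zero curl is a sink.

sink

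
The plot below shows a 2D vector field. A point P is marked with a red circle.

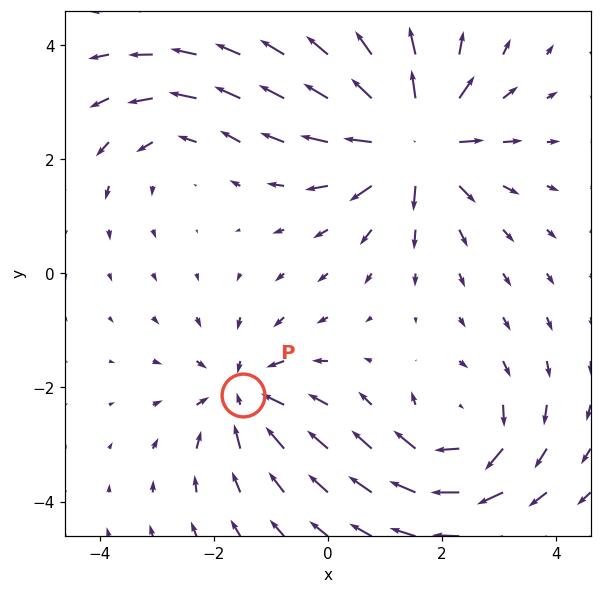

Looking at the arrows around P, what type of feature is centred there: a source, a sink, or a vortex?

sink

At P (-1.5, -2.1) the arrows converge inward. Divergence about -4, curl ≈0 — negative divergence with near-zero curl is a sink.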